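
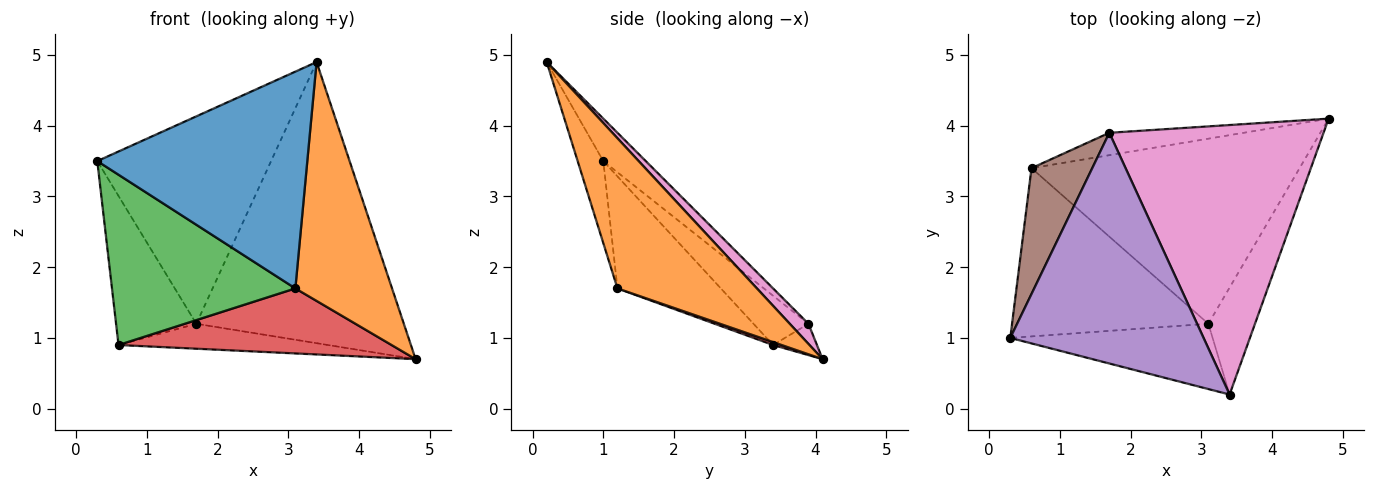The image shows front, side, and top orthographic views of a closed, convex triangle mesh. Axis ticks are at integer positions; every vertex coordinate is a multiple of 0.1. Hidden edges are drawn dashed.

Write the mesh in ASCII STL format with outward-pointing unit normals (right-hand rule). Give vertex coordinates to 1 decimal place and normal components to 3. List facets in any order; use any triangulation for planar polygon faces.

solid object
 facet normal -0.116 -0.951 -0.286
  outer loop
   vertex 3.1 1.2 1.7
   vertex 3.4 0.2 4.9
   vertex 0.3 1.0 3.5
  endloop
 endfacet
 facet normal 0.796 -0.552 -0.247
  outer loop
   vertex 3.1 1.2 1.7
   vertex 4.8 4.1 0.7
   vertex 3.4 0.2 4.9
  endloop
 endfacet
 facet normal -0.372 -0.660 -0.652
  outer loop
   vertex 3.1 1.2 1.7
   vertex 0.3 1.0 3.5
   vertex 0.6 3.4 0.9
  endloop
 endfacet
 facet normal 0.010 -0.331 -0.943
  outer loop
   vertex 3.1 1.2 1.7
   vertex 0.6 3.4 0.9
   vertex 4.8 4.1 0.7
  endloop
 endfacet
 facet normal -0.161 0.660 0.734
  outer loop
   vertex 1.7 3.9 1.2
   vertex 0.3 1.0 3.5
   vertex 3.4 0.2 4.9
  endloop
 endfacet
 facet normal -0.464 0.677 0.572
  outer loop
   vertex 1.7 3.9 1.2
   vertex 0.6 3.4 0.9
   vertex 0.3 1.0 3.5
  endloop
 endfacet
 facet normal 0.065 0.720 0.691
  outer loop
   vertex 1.7 3.9 1.2
   vertex 3.4 0.2 4.9
   vertex 4.8 4.1 0.7
  endloop
 endfacet
 facet normal -0.154 0.735 -0.660
  outer loop
   vertex 1.7 3.9 1.2
   vertex 4.8 4.1 0.7
   vertex 0.6 3.4 0.9
  endloop
 endfacet
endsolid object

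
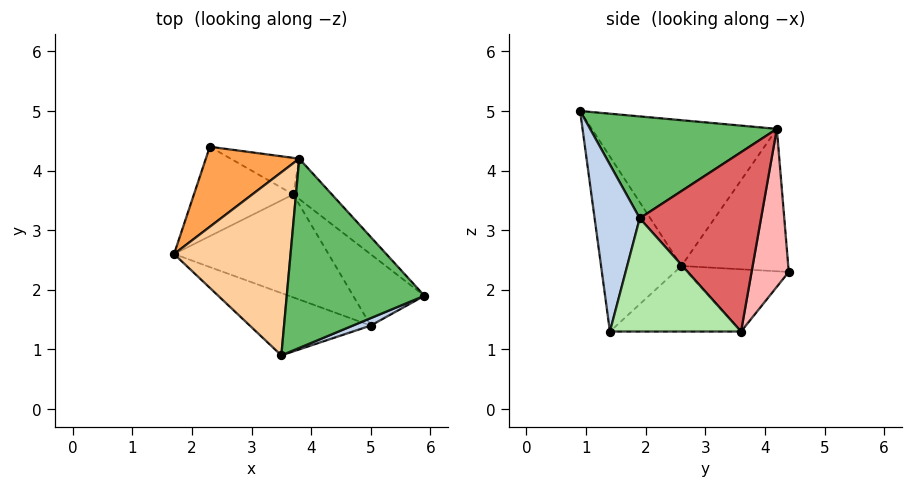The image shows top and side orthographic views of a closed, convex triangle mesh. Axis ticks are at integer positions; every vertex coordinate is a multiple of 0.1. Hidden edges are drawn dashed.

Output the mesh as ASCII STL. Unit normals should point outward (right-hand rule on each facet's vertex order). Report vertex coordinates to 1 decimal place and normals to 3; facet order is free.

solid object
 facet normal -0.410 -0.867 -0.283
  outer loop
   vertex 5.0 1.4 1.3
   vertex 3.5 0.9 5.0
   vertex 1.7 2.6 2.4
  endloop
 endfacet
 facet normal 0.412 -0.910 0.044
  outer loop
   vertex 5.0 1.4 1.3
   vertex 5.9 1.9 3.2
   vertex 3.5 0.9 5.0
  endloop
 endfacet
 facet normal -0.799 0.295 0.524
  outer loop
   vertex 3.8 4.2 4.7
   vertex 2.3 4.4 2.3
   vertex 1.7 2.6 2.4
  endloop
 endfacet
 facet normal -0.775 0.127 0.619
  outer loop
   vertex 3.8 4.2 4.7
   vertex 1.7 2.6 2.4
   vertex 3.5 0.9 5.0
  endloop
 endfacet
 facet normal 0.595 0.019 0.804
  outer loop
   vertex 3.8 4.2 4.7
   vertex 3.5 0.9 5.0
   vertex 5.9 1.9 3.2
  endloop
 endfacet
 facet normal 0.757 0.447 -0.476
  outer loop
   vertex 3.7 3.6 1.3
   vertex 5.9 1.9 3.2
   vertex 5.0 1.4 1.3
  endloop
 endfacet
 facet normal 0.681 0.717 -0.147
  outer loop
   vertex 3.7 3.6 1.3
   vertex 3.8 4.2 4.7
   vertex 5.9 1.9 3.2
  endloop
 endfacet
 facet normal 0.394 0.903 -0.171
  outer loop
   vertex 3.7 3.6 1.3
   vertex 2.3 4.4 2.3
   vertex 3.8 4.2 4.7
  endloop
 endfacet
 facet normal -0.527 0.129 -0.840
  outer loop
   vertex 3.7 3.6 1.3
   vertex 1.7 2.6 2.4
   vertex 2.3 4.4 2.3
  endloop
 endfacet
 facet normal -0.381 -0.225 -0.897
  outer loop
   vertex 3.7 3.6 1.3
   vertex 5.0 1.4 1.3
   vertex 1.7 2.6 2.4
  endloop
 endfacet
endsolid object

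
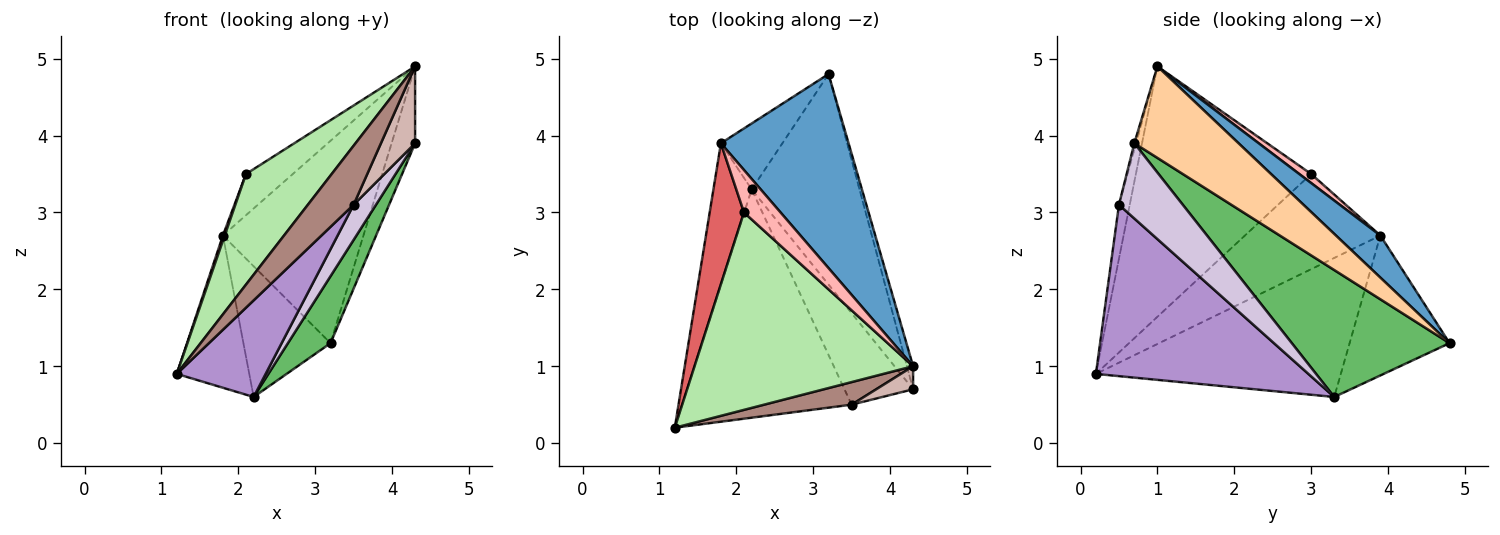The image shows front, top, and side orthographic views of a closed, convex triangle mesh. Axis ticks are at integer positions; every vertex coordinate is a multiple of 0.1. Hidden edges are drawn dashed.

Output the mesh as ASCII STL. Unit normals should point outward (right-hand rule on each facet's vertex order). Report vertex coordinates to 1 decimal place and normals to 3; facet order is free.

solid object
 facet normal 0.222 0.704 0.675
  outer loop
   vertex 1.8 3.9 2.7
   vertex 4.3 1.0 4.9
   vertex 3.2 4.8 1.3
  endloop
 endfacet
 facet normal -0.927 0.274 -0.255
  outer loop
   vertex 1.8 3.9 2.7
   vertex 2.2 3.3 0.6
   vertex 1.2 0.2 0.9
  endloop
 endfacet
 facet normal -0.716 0.624 -0.315
  outer loop
   vertex 1.8 3.9 2.7
   vertex 3.2 4.8 1.3
   vertex 2.2 3.3 0.6
  endloop
 endfacet
 facet normal 0.973 0.219 -0.066
  outer loop
   vertex 4.3 0.7 3.9
   vertex 3.2 4.8 1.3
   vertex 4.3 1.0 4.9
  endloop
 endfacet
 facet normal 0.747 -0.202 -0.634
  outer loop
   vertex 4.3 0.7 3.9
   vertex 2.2 3.3 0.6
   vertex 3.2 4.8 1.3
  endloop
 endfacet
 facet normal -0.707 -0.346 0.617
  outer loop
   vertex 2.1 3.0 3.5
   vertex 1.2 0.2 0.9
   vertex 4.3 1.0 4.9
  endloop
 endfacet
 facet normal -0.941 -0.012 0.339
  outer loop
   vertex 2.1 3.0 3.5
   vertex 1.8 3.9 2.7
   vertex 1.2 0.2 0.9
  endloop
 endfacet
 facet normal 0.174 0.686 0.706
  outer loop
   vertex 2.1 3.0 3.5
   vertex 4.3 1.0 4.9
   vertex 1.8 3.9 2.7
  endloop
 endfacet
 facet normal 0.682 -0.285 -0.674
  outer loop
   vertex 3.5 0.5 3.1
   vertex 1.2 0.2 0.9
   vertex 2.2 3.3 0.6
  endloop
 endfacet
 facet normal 0.715 -0.251 -0.653
  outer loop
   vertex 3.5 0.5 3.1
   vertex 2.2 3.3 0.6
   vertex 4.3 0.7 3.9
  endloop
 endfacet
 facet normal -0.215 -0.912 0.349
  outer loop
   vertex 3.5 0.5 3.1
   vertex 4.3 1.0 4.9
   vertex 1.2 0.2 0.9
  endloop
 endfacet
 facet normal -0.048 -0.957 0.287
  outer loop
   vertex 3.5 0.5 3.1
   vertex 4.3 0.7 3.9
   vertex 4.3 1.0 4.9
  endloop
 endfacet
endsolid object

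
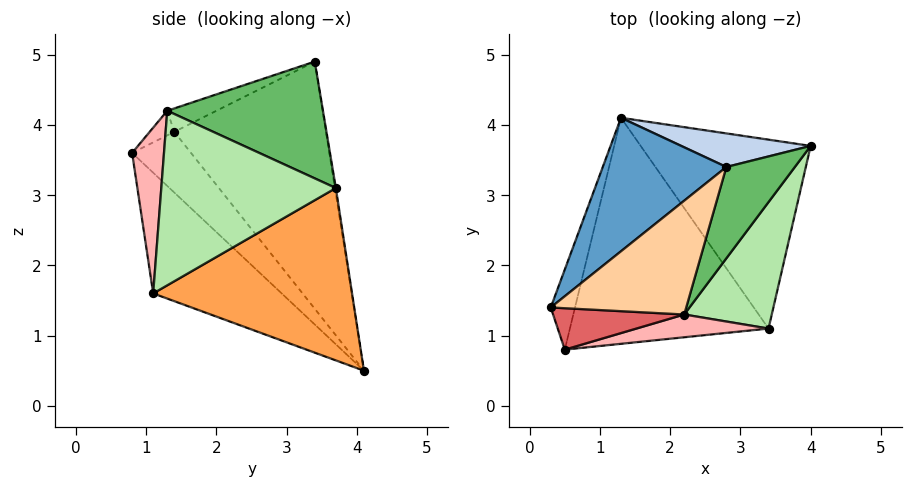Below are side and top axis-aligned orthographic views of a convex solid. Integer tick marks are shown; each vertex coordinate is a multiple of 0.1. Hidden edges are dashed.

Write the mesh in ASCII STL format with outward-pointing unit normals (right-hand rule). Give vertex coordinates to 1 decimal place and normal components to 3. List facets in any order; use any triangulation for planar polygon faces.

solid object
 facet normal -0.667 0.667 0.333
  outer loop
   vertex 2.8 3.4 4.9
   vertex 1.3 4.1 0.5
   vertex 0.3 1.4 3.9
  endloop
 endfacet
 facet normal -0.007 0.987 0.160
  outer loop
   vertex 2.8 3.4 4.9
   vertex 4.0 3.7 3.1
   vertex 1.3 4.1 0.5
  endloop
 endfacet
 facet normal 0.692 0.234 -0.683
  outer loop
   vertex 3.4 1.1 1.6
   vertex 1.3 4.1 0.5
   vertex 4.0 3.7 3.1
  endloop
 endfacet
 facet normal -0.164 -0.269 0.949
  outer loop
   vertex 2.2 1.3 4.2
   vertex 2.8 3.4 4.9
   vertex 0.3 1.4 3.9
  endloop
 endfacet
 facet normal 0.797 -0.383 0.467
  outer loop
   vertex 2.2 1.3 4.2
   vertex 4.0 3.7 3.1
   vertex 2.8 3.4 4.9
  endloop
 endfacet
 facet normal 0.811 -0.422 0.407
  outer loop
   vertex 2.2 1.3 4.2
   vertex 3.4 1.1 1.6
   vertex 4.0 3.7 3.1
  endloop
 endfacet
 facet normal -0.161 -0.484 0.860
  outer loop
   vertex 0.5 0.8 3.6
   vertex 2.2 1.3 4.2
   vertex 0.3 1.4 3.9
  endloop
 endfacet
 facet normal 0.220 -0.960 0.175
  outer loop
   vertex 0.5 0.8 3.6
   vertex 3.4 1.1 1.6
   vertex 2.2 1.3 4.2
  endloop
 endfacet
 facet normal -0.921 -0.123 -0.369
  outer loop
   vertex 0.5 0.8 3.6
   vertex 0.3 1.4 3.9
   vertex 1.3 4.1 0.5
  endloop
 endfacet
 facet normal -0.430 -0.561 -0.708
  outer loop
   vertex 0.5 0.8 3.6
   vertex 1.3 4.1 0.5
   vertex 3.4 1.1 1.6
  endloop
 endfacet
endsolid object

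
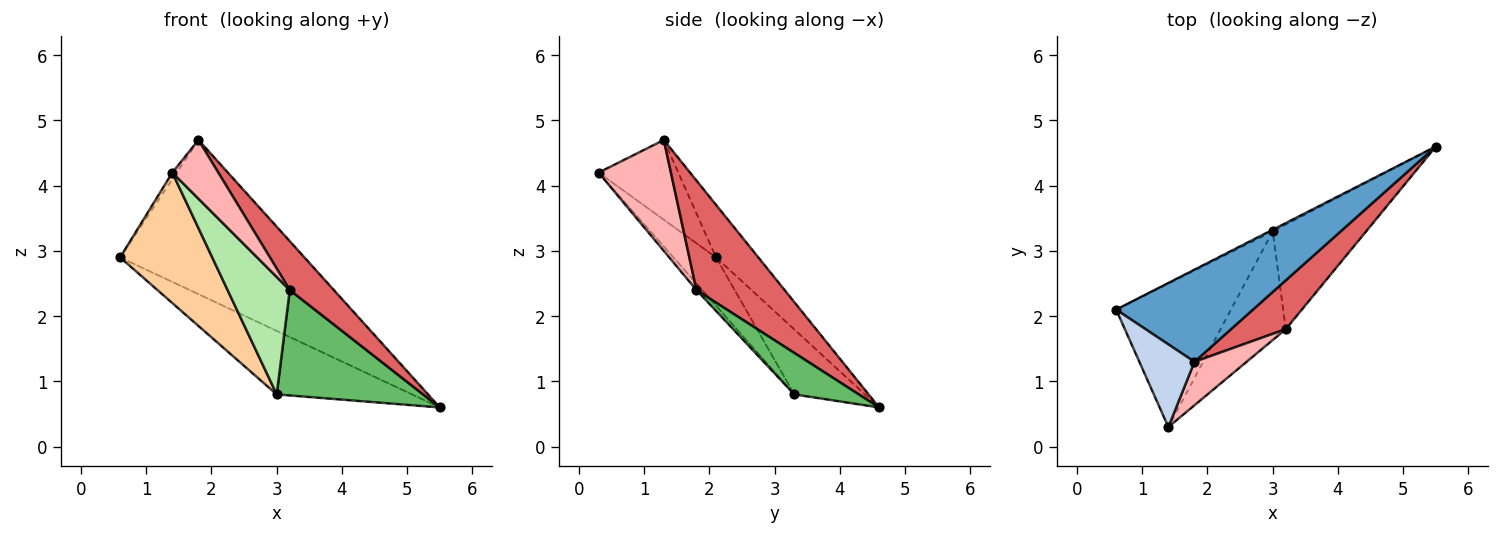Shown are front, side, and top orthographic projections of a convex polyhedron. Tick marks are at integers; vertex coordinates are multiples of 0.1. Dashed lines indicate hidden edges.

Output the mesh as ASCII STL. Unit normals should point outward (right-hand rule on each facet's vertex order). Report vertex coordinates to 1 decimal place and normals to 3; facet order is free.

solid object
 facet normal -0.193 0.842 0.503
  outer loop
   vertex 1.8 1.3 4.7
   vertex 5.5 4.6 0.6
   vertex 0.6 2.1 2.9
  endloop
 endfacet
 facet normal -0.822 0.045 0.568
  outer loop
   vertex 1.8 1.3 4.7
   vertex 0.6 2.1 2.9
   vertex 1.4 0.3 4.2
  endloop
 endfacet
 facet normal -0.463 0.886 -0.022
  outer loop
   vertex 3.0 3.3 0.8
   vertex 0.6 2.1 2.9
   vertex 5.5 4.6 0.6
  endloop
 endfacet
 facet normal -0.297 -0.642 -0.707
  outer loop
   vertex 3.0 3.3 0.8
   vertex 1.4 0.3 4.2
   vertex 0.6 2.1 2.9
  endloop
 endfacet
 facet normal 0.298 -0.677 -0.672
  outer loop
   vertex 3.2 1.8 2.4
   vertex 3.0 3.3 0.8
   vertex 5.5 4.6 0.6
  endloop
 endfacet
 facet normal -0.068 -0.732 -0.678
  outer loop
   vertex 3.2 1.8 2.4
   vertex 1.4 0.3 4.2
   vertex 3.0 3.3 0.8
  endloop
 endfacet
 facet normal 0.816 -0.408 0.408
  outer loop
   vertex 3.2 1.8 2.4
   vertex 5.5 4.6 0.6
   vertex 1.8 1.3 4.7
  endloop
 endfacet
 facet normal 0.784 -0.498 0.369
  outer loop
   vertex 3.2 1.8 2.4
   vertex 1.8 1.3 4.7
   vertex 1.4 0.3 4.2
  endloop
 endfacet
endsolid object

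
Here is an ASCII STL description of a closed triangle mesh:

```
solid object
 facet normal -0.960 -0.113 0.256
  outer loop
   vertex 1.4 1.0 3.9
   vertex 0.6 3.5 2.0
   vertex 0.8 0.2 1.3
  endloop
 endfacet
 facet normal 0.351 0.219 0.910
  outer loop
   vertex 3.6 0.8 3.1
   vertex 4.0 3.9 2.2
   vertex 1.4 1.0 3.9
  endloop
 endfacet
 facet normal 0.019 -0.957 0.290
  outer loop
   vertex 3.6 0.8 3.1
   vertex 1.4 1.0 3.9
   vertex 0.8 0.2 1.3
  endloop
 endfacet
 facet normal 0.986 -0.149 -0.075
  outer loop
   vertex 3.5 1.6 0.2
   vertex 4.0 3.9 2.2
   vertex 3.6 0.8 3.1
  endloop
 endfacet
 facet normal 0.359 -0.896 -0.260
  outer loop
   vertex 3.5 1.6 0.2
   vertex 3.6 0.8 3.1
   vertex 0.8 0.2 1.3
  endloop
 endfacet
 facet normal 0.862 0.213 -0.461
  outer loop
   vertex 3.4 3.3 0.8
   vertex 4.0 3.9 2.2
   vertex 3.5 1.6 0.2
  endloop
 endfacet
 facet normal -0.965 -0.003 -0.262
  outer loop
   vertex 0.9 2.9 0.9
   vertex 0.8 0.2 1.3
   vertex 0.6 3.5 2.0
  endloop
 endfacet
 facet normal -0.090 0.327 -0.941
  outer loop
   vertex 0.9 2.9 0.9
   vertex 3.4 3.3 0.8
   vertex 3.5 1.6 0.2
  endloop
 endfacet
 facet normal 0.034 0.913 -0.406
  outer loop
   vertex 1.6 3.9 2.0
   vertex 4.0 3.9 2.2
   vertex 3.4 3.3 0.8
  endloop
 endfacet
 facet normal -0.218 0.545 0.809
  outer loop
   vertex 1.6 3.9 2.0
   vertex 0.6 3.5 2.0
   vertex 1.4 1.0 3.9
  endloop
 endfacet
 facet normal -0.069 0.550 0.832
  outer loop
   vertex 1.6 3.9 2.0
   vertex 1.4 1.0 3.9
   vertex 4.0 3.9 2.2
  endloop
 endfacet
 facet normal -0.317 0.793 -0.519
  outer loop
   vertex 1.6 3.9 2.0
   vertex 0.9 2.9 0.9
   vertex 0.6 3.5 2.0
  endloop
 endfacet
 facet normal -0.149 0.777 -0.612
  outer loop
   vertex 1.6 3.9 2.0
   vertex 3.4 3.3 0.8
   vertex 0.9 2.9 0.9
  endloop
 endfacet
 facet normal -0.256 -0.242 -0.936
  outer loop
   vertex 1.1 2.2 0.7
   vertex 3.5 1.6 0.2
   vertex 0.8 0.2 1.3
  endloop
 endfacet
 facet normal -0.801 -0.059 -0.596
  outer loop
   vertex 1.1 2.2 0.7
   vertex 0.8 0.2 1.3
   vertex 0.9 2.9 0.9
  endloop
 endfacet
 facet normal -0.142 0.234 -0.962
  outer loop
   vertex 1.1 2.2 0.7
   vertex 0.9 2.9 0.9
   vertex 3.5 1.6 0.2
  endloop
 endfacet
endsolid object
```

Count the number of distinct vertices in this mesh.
10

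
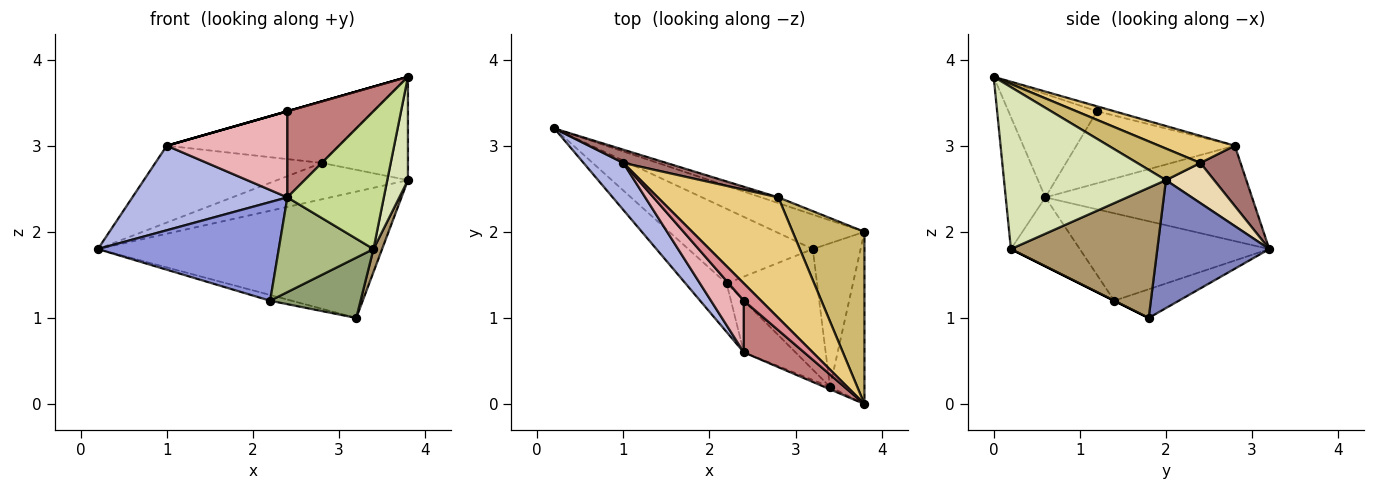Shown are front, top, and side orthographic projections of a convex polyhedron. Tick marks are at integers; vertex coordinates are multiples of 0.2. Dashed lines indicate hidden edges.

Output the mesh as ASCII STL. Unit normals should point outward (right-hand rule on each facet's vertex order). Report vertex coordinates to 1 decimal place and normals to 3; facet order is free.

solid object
 facet normal -0.224 0.075 -0.972
  outer loop
   vertex 2.2 1.4 1.2
   vertex 0.2 3.2 1.8
   vertex 3.2 1.8 1.0
  endloop
 endfacet
 facet normal 0.355 0.902 -0.246
  outer loop
   vertex 3.8 2.0 2.6
   vertex 3.2 1.8 1.0
   vertex 0.2 3.2 1.8
  endloop
 endfacet
 facet normal -0.685 -0.654 -0.322
  outer loop
   vertex 2.4 0.6 2.4
   vertex 0.2 3.2 1.8
   vertex 2.2 1.4 1.2
  endloop
 endfacet
 facet normal -0.759 -0.569 0.316
  outer loop
   vertex 1.0 2.8 3.0
   vertex 0.2 3.2 1.8
   vertex 2.4 0.6 2.4
  endloop
 endfacet
 facet normal 0.000 -0.447 -0.894
  outer loop
   vertex 3.4 0.2 1.8
   vertex 2.2 1.4 1.2
   vertex 3.2 1.8 1.0
  endloop
 endfacet
 facet normal -0.538 -0.740 -0.404
  outer loop
   vertex 3.4 0.2 1.8
   vertex 2.4 0.6 2.4
   vertex 2.2 1.4 1.2
  endloop
 endfacet
 facet normal -0.380 -0.925 -0.017
  outer loop
   vertex 3.4 0.2 1.8
   vertex 3.8 0.0 3.8
   vertex 2.4 0.6 2.4
  endloop
 endfacet
 facet normal 0.971 -0.124 -0.207
  outer loop
   vertex 3.4 0.2 1.8
   vertex 3.8 2.0 2.6
   vertex 3.8 0.0 3.8
  endloop
 endfacet
 facet normal 0.937 -0.055 -0.345
  outer loop
   vertex 3.4 0.2 1.8
   vertex 3.2 1.8 1.0
   vertex 3.8 2.0 2.6
  endloop
 endfacet
 facet normal 0.353 0.481 0.802
  outer loop
   vertex 2.8 2.4 2.8
   vertex 3.8 0.0 3.8
   vertex 3.8 2.0 2.6
  endloop
 endfacet
 facet normal 0.196 0.446 0.873
  outer loop
   vertex 2.8 2.4 2.8
   vertex 1.0 2.8 3.0
   vertex 3.8 0.0 3.8
  endloop
 endfacet
 facet normal 0.342 0.928 -0.147
  outer loop
   vertex 2.8 2.4 2.8
   vertex 3.8 2.0 2.6
   vertex 0.2 3.2 1.8
  endloop
 endfacet
 facet normal 0.231 0.959 0.165
  outer loop
   vertex 2.8 2.4 2.8
   vertex 0.2 3.2 1.8
   vertex 1.0 2.8 3.0
  endloop
 endfacet
 facet normal -0.661 -0.643 0.386
  outer loop
   vertex 2.4 1.2 3.4
   vertex 2.4 0.6 2.4
   vertex 3.8 0.0 3.8
  endloop
 endfacet
 facet normal -0.275 0.000 0.962
  outer loop
   vertex 2.4 1.2 3.4
   vertex 3.8 0.0 3.8
   vertex 1.0 2.8 3.0
  endloop
 endfacet
 facet normal -0.748 -0.569 0.341
  outer loop
   vertex 2.4 1.2 3.4
   vertex 1.0 2.8 3.0
   vertex 2.4 0.6 2.4
  endloop
 endfacet
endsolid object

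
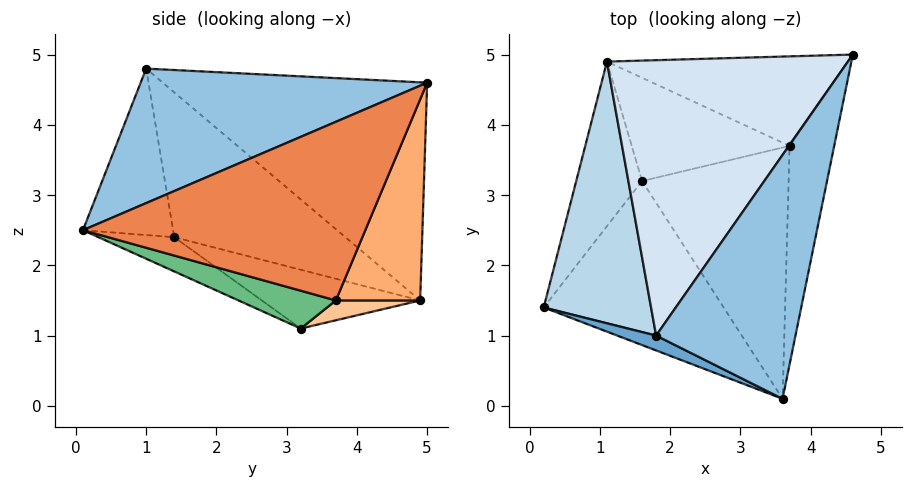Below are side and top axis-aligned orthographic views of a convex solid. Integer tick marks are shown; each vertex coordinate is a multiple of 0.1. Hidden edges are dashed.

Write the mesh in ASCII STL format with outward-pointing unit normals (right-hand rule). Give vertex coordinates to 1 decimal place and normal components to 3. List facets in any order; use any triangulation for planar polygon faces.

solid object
 facet normal -0.358 -0.930 0.084
  outer loop
   vertex 1.8 1.0 4.8
   vertex 0.2 1.4 2.4
   vertex 3.6 0.1 2.5
  endloop
 endfacet
 facet normal 0.633 -0.410 0.656
  outer loop
   vertex 1.8 1.0 4.8
   vertex 3.6 0.1 2.5
   vertex 4.6 5.0 4.6
  endloop
 endfacet
 facet normal -0.756 0.338 0.560
  outer loop
   vertex 1.1 4.9 1.5
   vertex 0.2 1.4 2.4
   vertex 1.8 1.0 4.8
  endloop
 endfacet
 facet normal -0.599 0.452 0.661
  outer loop
   vertex 1.1 4.9 1.5
   vertex 1.8 1.0 4.8
   vertex 4.6 5.0 4.6
  endloop
 endfacet
 facet normal 0.966 -0.094 -0.241
  outer loop
   vertex 3.7 3.7 1.5
   vertex 4.6 5.0 4.6
   vertex 3.6 0.1 2.5
  endloop
 endfacet
 facet normal 0.374 0.811 -0.449
  outer loop
   vertex 3.7 3.7 1.5
   vertex 1.1 4.9 1.5
   vertex 4.6 5.0 4.6
  endloop
 endfacet
 facet normal 0.120 0.261 -0.958
  outer loop
   vertex 1.6 3.2 1.1
   vertex 1.1 4.9 1.5
   vertex 3.7 3.7 1.5
  endloop
 endfacet
 facet normal -0.666 -0.020 -0.746
  outer loop
   vertex 1.6 3.2 1.1
   vertex 0.2 1.4 2.4
   vertex 1.1 4.9 1.5
  endloop
 endfacet
 facet normal 0.241 -0.266 -0.933
  outer loop
   vertex 1.6 3.2 1.1
   vertex 3.7 3.7 1.5
   vertex 3.6 0.1 2.5
  endloop
 endfacet
 facet normal -0.163 -0.491 -0.856
  outer loop
   vertex 1.6 3.2 1.1
   vertex 3.6 0.1 2.5
   vertex 0.2 1.4 2.4
  endloop
 endfacet
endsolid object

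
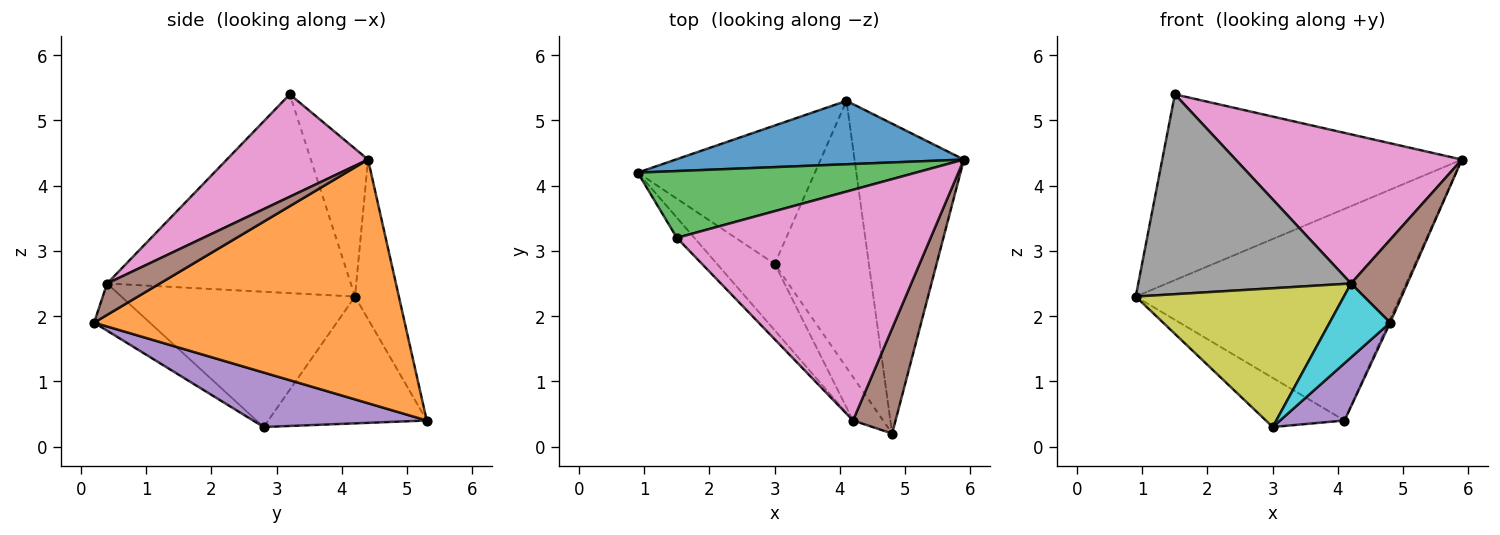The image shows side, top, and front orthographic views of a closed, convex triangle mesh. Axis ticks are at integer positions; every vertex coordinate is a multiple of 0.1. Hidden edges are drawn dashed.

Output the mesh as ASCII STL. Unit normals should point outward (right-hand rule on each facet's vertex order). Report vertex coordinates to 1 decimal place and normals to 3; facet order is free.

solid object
 facet normal -0.157 0.946 0.283
  outer loop
   vertex 4.1 5.3 0.4
   vertex 0.9 4.2 2.3
   vertex 5.9 4.4 4.4
  endloop
 endfacet
 facet normal 0.912 0.005 -0.409
  outer loop
   vertex 4.1 5.3 0.4
   vertex 5.9 4.4 4.4
   vertex 4.8 0.2 1.9
  endloop
 endfacet
 facet normal -0.177 0.926 0.333
  outer loop
   vertex 1.5 3.2 5.4
   vertex 5.9 4.4 4.4
   vertex 0.9 4.2 2.3
  endloop
 endfacet
 facet normal -0.559 0.277 -0.781
  outer loop
   vertex 3.0 2.8 0.3
   vertex 0.9 4.2 2.3
   vertex 4.1 5.3 0.4
  endloop
 endfacet
 facet normal 0.493 -0.183 -0.851
  outer loop
   vertex 3.0 2.8 0.3
   vertex 4.1 5.3 0.4
   vertex 4.8 0.2 1.9
  endloop
 endfacet
 facet normal 0.501 -0.536 0.680
  outer loop
   vertex 4.2 0.4 2.5
   vertex 4.8 0.2 1.9
   vertex 5.9 4.4 4.4
  endloop
 endfacet
 facet normal 0.321 -0.514 0.795
  outer loop
   vertex 4.2 0.4 2.5
   vertex 5.9 4.4 4.4
   vertex 1.5 3.2 5.4
  endloop
 endfacet
 facet normal -0.752 -0.656 -0.066
  outer loop
   vertex 4.2 0.4 2.5
   vertex 1.5 3.2 5.4
   vertex 0.9 4.2 2.3
  endloop
 endfacet
 facet normal -0.711 -0.634 -0.303
  outer loop
   vertex 4.2 0.4 2.5
   vertex 0.9 4.2 2.3
   vertex 3.0 2.8 0.3
  endloop
 endfacet
 facet normal -0.622 -0.675 -0.397
  outer loop
   vertex 4.2 0.4 2.5
   vertex 3.0 2.8 0.3
   vertex 4.8 0.2 1.9
  endloop
 endfacet
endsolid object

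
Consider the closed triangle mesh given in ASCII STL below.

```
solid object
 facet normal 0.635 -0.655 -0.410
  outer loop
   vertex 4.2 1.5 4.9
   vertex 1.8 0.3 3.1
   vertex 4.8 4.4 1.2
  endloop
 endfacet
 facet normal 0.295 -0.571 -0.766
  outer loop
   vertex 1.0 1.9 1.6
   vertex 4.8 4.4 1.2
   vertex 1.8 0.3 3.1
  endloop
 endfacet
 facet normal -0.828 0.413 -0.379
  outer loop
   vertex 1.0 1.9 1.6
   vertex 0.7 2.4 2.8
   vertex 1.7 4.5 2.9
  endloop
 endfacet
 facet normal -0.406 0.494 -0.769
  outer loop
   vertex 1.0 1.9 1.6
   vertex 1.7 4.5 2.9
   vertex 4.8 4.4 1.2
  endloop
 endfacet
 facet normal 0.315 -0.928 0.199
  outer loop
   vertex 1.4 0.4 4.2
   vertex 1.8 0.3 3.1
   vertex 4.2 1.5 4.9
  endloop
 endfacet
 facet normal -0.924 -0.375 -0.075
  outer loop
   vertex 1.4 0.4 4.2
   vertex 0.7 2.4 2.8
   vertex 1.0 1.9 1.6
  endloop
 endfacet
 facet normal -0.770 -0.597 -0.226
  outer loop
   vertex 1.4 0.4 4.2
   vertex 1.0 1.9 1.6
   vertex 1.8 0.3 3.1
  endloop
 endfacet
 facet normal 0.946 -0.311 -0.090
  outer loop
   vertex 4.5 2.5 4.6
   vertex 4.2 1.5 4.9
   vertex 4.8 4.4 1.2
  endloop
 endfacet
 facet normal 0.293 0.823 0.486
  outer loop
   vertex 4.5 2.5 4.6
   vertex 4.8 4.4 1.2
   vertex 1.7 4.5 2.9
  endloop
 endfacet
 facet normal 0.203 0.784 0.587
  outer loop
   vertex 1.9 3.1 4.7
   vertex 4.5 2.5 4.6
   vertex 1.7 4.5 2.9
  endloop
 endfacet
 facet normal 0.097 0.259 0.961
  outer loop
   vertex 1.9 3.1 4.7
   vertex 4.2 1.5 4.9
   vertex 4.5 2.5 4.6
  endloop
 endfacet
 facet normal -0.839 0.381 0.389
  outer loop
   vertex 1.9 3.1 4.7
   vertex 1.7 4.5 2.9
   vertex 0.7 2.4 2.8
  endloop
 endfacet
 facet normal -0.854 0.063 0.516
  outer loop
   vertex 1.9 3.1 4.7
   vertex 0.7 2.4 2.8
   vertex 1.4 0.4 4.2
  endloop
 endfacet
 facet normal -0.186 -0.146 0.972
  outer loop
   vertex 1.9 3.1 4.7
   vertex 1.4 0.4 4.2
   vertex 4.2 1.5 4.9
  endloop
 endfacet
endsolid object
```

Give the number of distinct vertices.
9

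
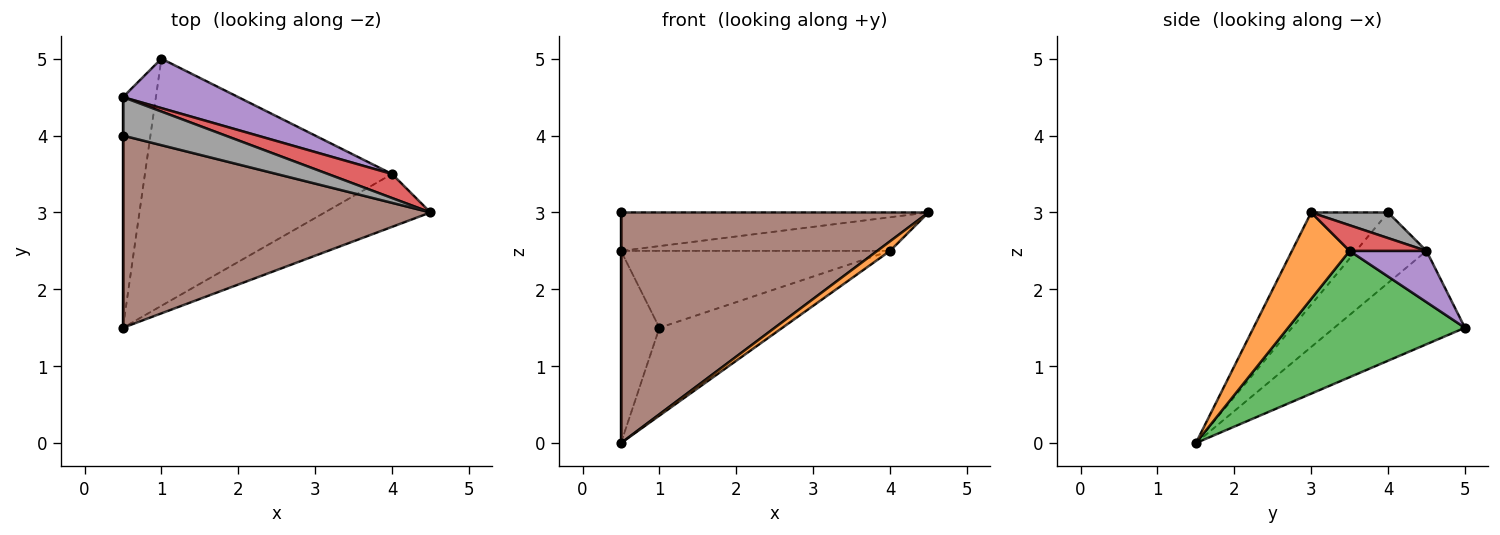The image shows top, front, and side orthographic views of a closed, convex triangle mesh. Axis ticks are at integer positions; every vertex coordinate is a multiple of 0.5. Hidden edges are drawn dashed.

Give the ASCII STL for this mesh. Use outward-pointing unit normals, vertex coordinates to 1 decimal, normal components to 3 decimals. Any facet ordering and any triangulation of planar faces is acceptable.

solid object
 facet normal -0.909 0.267 -0.321
  outer loop
   vertex 0.5 4.5 2.5
   vertex 1.0 5.0 1.5
   vertex 0.5 1.5 0.0
  endloop
 endfacet
 facet normal 0.627 -0.139 -0.766
  outer loop
   vertex 4.0 3.5 2.5
   vertex 4.5 3.0 3.0
   vertex 0.5 1.5 0.0
  endloop
 endfacet
 facet normal 0.434 0.302 -0.849
  outer loop
   vertex 4.0 3.5 2.5
   vertex 0.5 1.5 0.0
   vertex 1.0 5.0 1.5
  endloop
 endfacet
 facet normal 0.226 0.793 0.566
  outer loop
   vertex 4.0 3.5 2.5
   vertex 0.5 4.5 2.5
   vertex 4.5 3.0 3.0
  endloop
 endfacet
 facet normal 0.234 0.818 0.526
  outer loop
   vertex 4.0 3.5 2.5
   vertex 1.0 5.0 1.5
   vertex 0.5 4.5 2.5
  endloop
 endfacet
 facet normal -0.189 -0.754 0.629
  outer loop
   vertex 0.5 4.0 3.0
   vertex 0.5 1.5 0.0
   vertex 4.5 3.0 3.0
  endloop
 endfacet
 facet normal -1.000 0.000 0.000
  outer loop
   vertex 0.5 4.0 3.0
   vertex 0.5 4.5 2.5
   vertex 0.5 1.5 0.0
  endloop
 endfacet
 facet normal 0.174 0.696 0.696
  outer loop
   vertex 0.5 4.0 3.0
   vertex 4.5 3.0 3.0
   vertex 0.5 4.5 2.5
  endloop
 endfacet
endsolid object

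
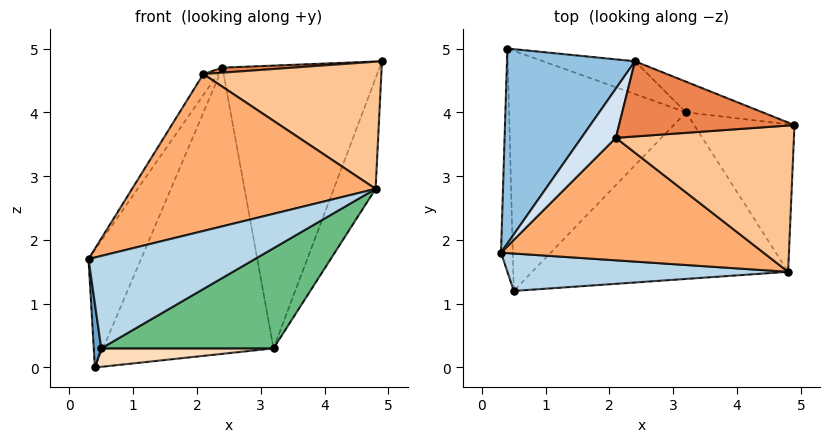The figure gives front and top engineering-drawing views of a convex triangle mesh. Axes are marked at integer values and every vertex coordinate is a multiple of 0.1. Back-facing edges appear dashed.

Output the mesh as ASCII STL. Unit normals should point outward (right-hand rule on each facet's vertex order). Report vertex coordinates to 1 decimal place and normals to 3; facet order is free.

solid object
 facet normal -0.991 -0.036 -0.126
  outer loop
   vertex 0.5 1.2 0.3
   vertex 0.3 1.8 1.7
   vertex 0.4 5.0 0.0
  endloop
 endfacet
 facet normal -0.891 0.235 0.389
  outer loop
   vertex 2.4 4.8 4.7
   vertex 0.4 5.0 0.0
   vertex 0.3 1.8 1.7
  endloop
 endfacet
 facet normal -0.152 -0.916 0.371
  outer loop
   vertex 4.8 1.5 2.8
   vertex 0.3 1.8 1.7
   vertex 0.5 1.2 0.3
  endloop
 endfacet
 facet normal -0.882 0.184 0.433
  outer loop
   vertex 2.1 3.6 4.6
   vertex 2.4 4.8 4.7
   vertex 0.3 1.8 1.7
  endloop
 endfacet
 facet normal -0.066 -0.066 0.996
  outer loop
   vertex 2.1 3.6 4.6
   vertex 4.9 3.8 4.8
   vertex 2.4 4.8 4.7
  endloop
 endfacet
 facet normal -0.199 -0.773 0.603
  outer loop
   vertex 2.1 3.6 4.6
   vertex 0.3 1.8 1.7
   vertex 4.8 1.5 2.8
  endloop
 endfacet
 facet normal -0.007 -0.656 0.755
  outer loop
   vertex 2.1 3.6 4.6
   vertex 4.8 1.5 2.8
   vertex 4.9 3.8 4.8
  endloop
 endfacet
 facet normal 0.079 -0.076 -0.994
  outer loop
   vertex 3.2 4.0 0.3
   vertex 0.5 1.2 0.3
   vertex 0.4 5.0 0.0
  endloop
 endfacet
 facet normal 0.471 -0.454 -0.756
  outer loop
   vertex 3.2 4.0 0.3
   vertex 4.8 1.5 2.8
   vertex 0.5 1.2 0.3
  endloop
 endfacet
 facet normal 0.909 0.250 -0.332
  outer loop
   vertex 3.2 4.0 0.3
   vertex 4.9 3.8 4.8
   vertex 4.8 1.5 2.8
  endloop
 endfacet
 facet normal 0.373 0.922 -0.100
  outer loop
   vertex 3.2 4.0 0.3
   vertex 2.4 4.8 4.7
   vertex 4.9 3.8 4.8
  endloop
 endfacet
 facet normal 0.345 0.933 -0.107
  outer loop
   vertex 3.2 4.0 0.3
   vertex 0.4 5.0 0.0
   vertex 2.4 4.8 4.7
  endloop
 endfacet
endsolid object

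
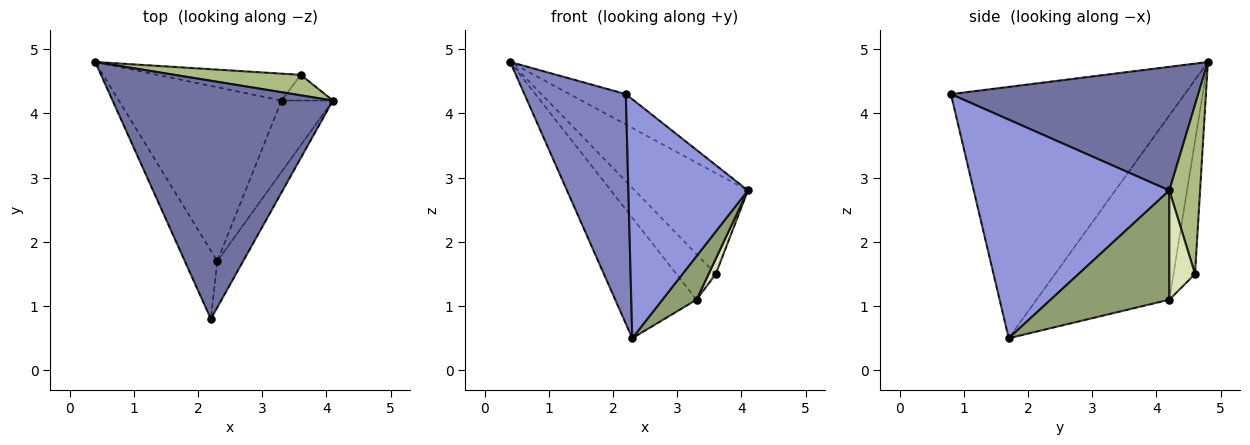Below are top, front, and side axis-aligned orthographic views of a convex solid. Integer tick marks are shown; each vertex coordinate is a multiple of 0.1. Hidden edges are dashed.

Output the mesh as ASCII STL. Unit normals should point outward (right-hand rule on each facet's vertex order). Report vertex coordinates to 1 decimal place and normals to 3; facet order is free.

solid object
 facet normal 0.486 0.111 0.867
  outer loop
   vertex 2.2 0.8 4.3
   vertex 4.1 4.2 2.8
   vertex 0.4 4.8 4.8
  endloop
 endfacet
 facet normal -0.911 -0.395 -0.118
  outer loop
   vertex 2.3 1.7 0.5
   vertex 2.2 0.8 4.3
   vertex 0.4 4.8 4.8
  endloop
 endfacet
 facet normal 0.849 -0.519 -0.101
  outer loop
   vertex 2.3 1.7 0.5
   vertex 4.1 4.2 2.8
   vertex 2.2 0.8 4.3
  endloop
 endfacet
 facet normal -0.681 0.417 -0.602
  outer loop
   vertex 3.3 4.2 1.1
   vertex 2.3 1.7 0.5
   vertex 0.4 4.8 4.8
  endloop
 endfacet
 facet normal 0.876 -0.251 -0.412
  outer loop
   vertex 3.3 4.2 1.1
   vertex 4.1 4.2 2.8
   vertex 2.3 1.7 0.5
  endloop
 endfacet
 facet normal 0.258 0.947 0.192
  outer loop
   vertex 3.6 4.6 1.5
   vertex 0.4 4.8 4.8
   vertex 4.1 4.2 2.8
  endloop
 endfacet
 facet normal -0.426 0.779 -0.460
  outer loop
   vertex 3.6 4.6 1.5
   vertex 3.3 4.2 1.1
   vertex 0.4 4.8 4.8
  endloop
 endfacet
 facet normal 0.877 -0.245 -0.413
  outer loop
   vertex 3.6 4.6 1.5
   vertex 4.1 4.2 2.8
   vertex 3.3 4.2 1.1
  endloop
 endfacet
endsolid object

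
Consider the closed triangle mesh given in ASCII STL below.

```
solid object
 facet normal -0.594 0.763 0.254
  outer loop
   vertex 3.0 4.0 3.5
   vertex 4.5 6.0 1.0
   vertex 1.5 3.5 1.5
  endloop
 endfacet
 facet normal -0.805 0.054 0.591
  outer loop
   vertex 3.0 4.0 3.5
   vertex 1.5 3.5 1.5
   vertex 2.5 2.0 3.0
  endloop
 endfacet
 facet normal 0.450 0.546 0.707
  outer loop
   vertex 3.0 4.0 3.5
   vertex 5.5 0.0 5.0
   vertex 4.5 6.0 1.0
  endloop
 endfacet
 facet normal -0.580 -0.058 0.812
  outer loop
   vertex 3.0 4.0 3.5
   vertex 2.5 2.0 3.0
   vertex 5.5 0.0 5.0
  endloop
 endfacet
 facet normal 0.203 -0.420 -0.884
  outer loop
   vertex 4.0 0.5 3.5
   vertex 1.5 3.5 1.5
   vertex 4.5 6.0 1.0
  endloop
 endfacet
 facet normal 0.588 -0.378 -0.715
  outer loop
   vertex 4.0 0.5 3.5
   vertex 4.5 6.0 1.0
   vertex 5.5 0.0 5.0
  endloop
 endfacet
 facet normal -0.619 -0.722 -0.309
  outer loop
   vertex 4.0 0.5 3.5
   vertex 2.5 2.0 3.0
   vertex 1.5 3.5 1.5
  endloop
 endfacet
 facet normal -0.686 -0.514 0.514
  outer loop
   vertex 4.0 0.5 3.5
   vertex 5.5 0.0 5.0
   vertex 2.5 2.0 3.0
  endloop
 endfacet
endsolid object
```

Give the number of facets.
8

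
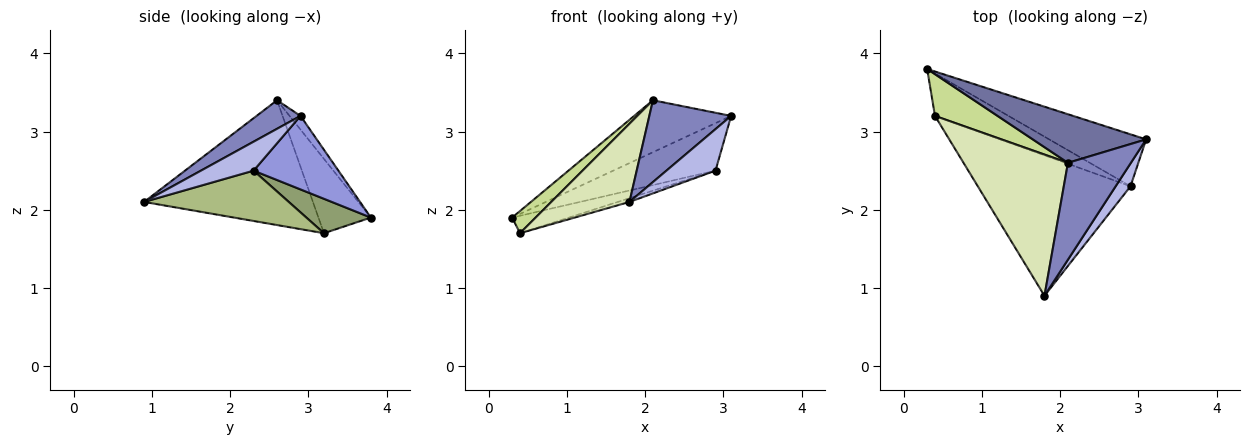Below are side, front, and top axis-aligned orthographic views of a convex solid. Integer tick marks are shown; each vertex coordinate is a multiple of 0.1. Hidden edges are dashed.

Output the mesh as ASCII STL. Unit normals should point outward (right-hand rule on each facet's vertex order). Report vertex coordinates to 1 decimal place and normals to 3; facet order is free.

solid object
 facet normal -0.082 0.728 0.681
  outer loop
   vertex 2.1 2.6 3.4
   vertex 3.1 2.9 3.2
   vertex 0.3 3.8 1.9
  endloop
 endfacet
 facet normal 0.327 -0.610 0.722
  outer loop
   vertex 2.1 2.6 3.4
   vertex 1.8 0.9 2.1
   vertex 3.1 2.9 3.2
  endloop
 endfacet
 facet normal 0.488 0.589 -0.644
  outer loop
   vertex 2.9 2.3 2.5
   vertex 0.3 3.8 1.9
   vertex 3.1 2.9 3.2
  endloop
 endfacet
 facet normal 0.685 -0.638 0.352
  outer loop
   vertex 2.9 2.3 2.5
   vertex 3.1 2.9 3.2
   vertex 1.8 0.9 2.1
  endloop
 endfacet
 facet normal 0.397 0.349 -0.849
  outer loop
   vertex 0.4 3.2 1.7
   vertex 0.3 3.8 1.9
   vertex 2.9 2.3 2.5
  endloop
 endfacet
 facet normal 0.313 0.025 -0.949
  outer loop
   vertex 0.4 3.2 1.7
   vertex 2.9 2.3 2.5
   vertex 1.8 0.9 2.1
  endloop
 endfacet
 facet normal -0.724 -0.324 0.609
  outer loop
   vertex 0.4 3.2 1.7
   vertex 2.1 2.6 3.4
   vertex 0.3 3.8 1.9
  endloop
 endfacet
 facet normal -0.723 -0.335 0.605
  outer loop
   vertex 0.4 3.2 1.7
   vertex 1.8 0.9 2.1
   vertex 2.1 2.6 3.4
  endloop
 endfacet
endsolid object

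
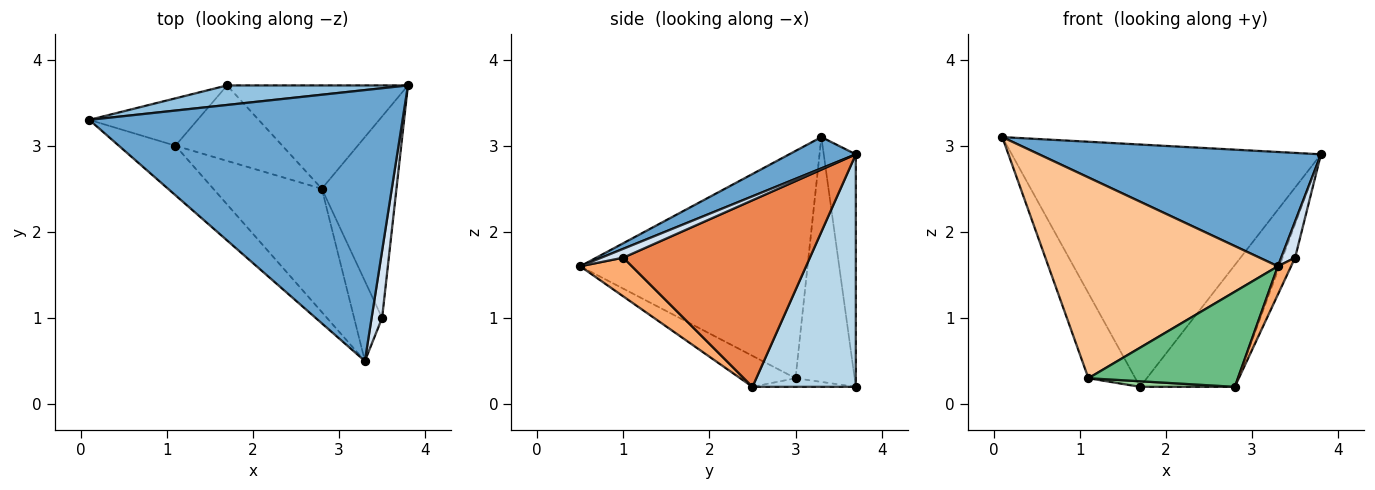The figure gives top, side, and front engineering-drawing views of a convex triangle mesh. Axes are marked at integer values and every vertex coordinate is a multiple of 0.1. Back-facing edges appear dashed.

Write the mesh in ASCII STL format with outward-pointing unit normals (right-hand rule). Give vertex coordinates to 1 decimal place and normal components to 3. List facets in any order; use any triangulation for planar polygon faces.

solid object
 facet normal 0.091 -0.387 0.918
  outer loop
   vertex 3.3 0.5 1.6
   vertex 3.8 3.7 2.9
   vertex 0.1 3.3 3.1
  endloop
 endfacet
 facet normal -0.103 0.991 0.080
  outer loop
   vertex 1.7 3.7 0.2
   vertex 0.1 3.3 3.1
   vertex 3.8 3.7 2.9
  endloop
 endfacet
 facet normal 0.640 0.586 -0.497
  outer loop
   vertex 1.7 3.7 0.2
   vertex 3.8 3.7 2.9
   vertex 2.8 2.5 0.2
  endloop
 endfacet
 facet normal 0.597 -0.380 0.706
  outer loop
   vertex 3.5 1.0 1.7
   vertex 3.8 3.7 2.9
   vertex 3.3 0.5 1.6
  endloop
 endfacet
 facet normal 0.927 0.062 -0.371
  outer loop
   vertex 3.5 1.0 1.7
   vertex 2.8 2.5 0.2
   vertex 3.8 3.7 2.9
  endloop
 endfacet
 facet normal 0.794 -0.203 -0.573
  outer loop
   vertex 3.5 1.0 1.7
   vertex 3.3 0.5 1.6
   vertex 2.8 2.5 0.2
  endloop
 endfacet
 facet normal -0.693 -0.700 -0.173
  outer loop
   vertex 1.1 3.0 0.3
   vertex 3.3 0.5 1.6
   vertex 0.1 3.3 3.1
  endloop
 endfacet
 facet normal -0.740 0.588 -0.327
  outer loop
   vertex 1.1 3.0 0.3
   vertex 0.1 3.3 3.1
   vertex 1.7 3.7 0.2
  endloop
 endfacet
 facet normal -0.221 -0.596 -0.772
  outer loop
   vertex 1.1 3.0 0.3
   vertex 2.8 2.5 0.2
   vertex 3.3 0.5 1.6
  endloop
 endfacet
 facet normal -0.080 -0.073 -0.994
  outer loop
   vertex 1.1 3.0 0.3
   vertex 1.7 3.7 0.2
   vertex 2.8 2.5 0.2
  endloop
 endfacet
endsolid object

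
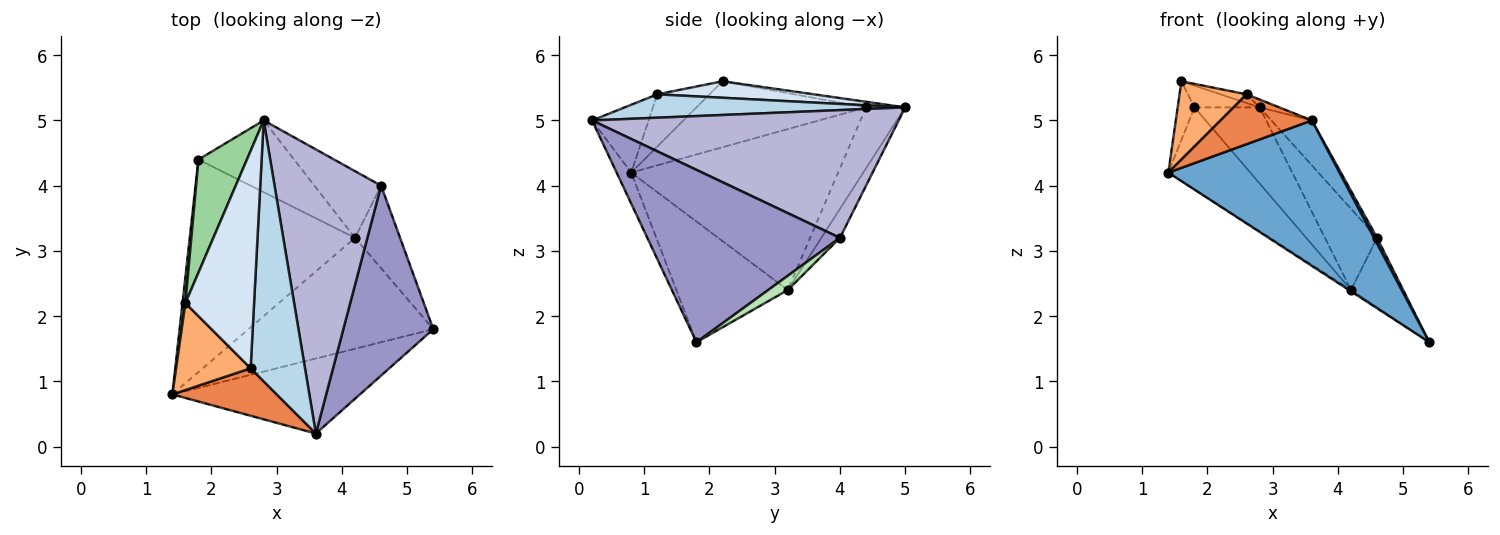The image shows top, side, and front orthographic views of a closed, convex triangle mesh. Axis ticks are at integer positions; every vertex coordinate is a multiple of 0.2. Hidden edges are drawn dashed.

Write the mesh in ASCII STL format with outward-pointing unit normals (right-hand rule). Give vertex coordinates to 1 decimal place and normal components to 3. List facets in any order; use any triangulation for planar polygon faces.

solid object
 facet normal -0.076 -0.886 -0.457
  outer loop
   vertex 3.6 0.2 5.0
   vertex 1.4 0.8 4.2
   vertex 5.4 1.8 1.6
  endloop
 endfacet
 facet normal -0.547 0.010 -0.837
  outer loop
   vertex 4.2 3.2 2.4
   vertex 5.4 1.8 1.6
   vertex 1.4 0.8 4.2
  endloop
 endfacet
 facet normal 0.395 0.028 0.918
  outer loop
   vertex 2.6 1.2 5.4
   vertex 3.6 0.2 5.0
   vertex 2.8 5.0 5.2
  endloop
 endfacet
 facet normal 0.233 0.039 0.972
  outer loop
   vertex 2.6 1.2 5.4
   vertex 2.8 5.0 5.2
   vertex 1.6 2.2 5.6
  endloop
 endfacet
 facet normal -0.409 -0.661 0.629
  outer loop
   vertex 2.6 1.2 5.4
   vertex 1.4 0.8 4.2
   vertex 3.6 0.2 5.0
  endloop
 endfacet
 facet normal -0.462 -0.593 0.659
  outer loop
   vertex 2.6 1.2 5.4
   vertex 1.6 2.2 5.6
   vertex 1.4 0.8 4.2
  endloop
 endfacet
 facet normal -0.672 0.267 -0.691
  outer loop
   vertex 1.8 4.4 5.2
   vertex 4.2 3.2 2.4
   vertex 1.4 0.8 4.2
  endloop
 endfacet
 facet normal -0.400 0.667 -0.629
  outer loop
   vertex 1.8 4.4 5.2
   vertex 2.8 5.0 5.2
   vertex 4.2 3.2 2.4
  endloop
 endfacet
 facet normal -0.994 0.098 0.044
  outer loop
   vertex 1.8 4.4 5.2
   vertex 1.4 0.8 4.2
   vertex 1.6 2.2 5.6
  endloop
 endfacet
 facet normal -0.113 0.188 0.976
  outer loop
   vertex 1.8 4.4 5.2
   vertex 1.6 2.2 5.6
   vertex 2.8 5.0 5.2
  endloop
 endfacet
 facet normal 0.235 0.626 -0.744
  outer loop
   vertex 4.6 4.0 3.2
   vertex 5.4 1.8 1.6
   vertex 4.2 3.2 2.4
  endloop
 endfacet
 facet normal -0.266 0.745 -0.612
  outer loop
   vertex 4.6 4.0 3.2
   vertex 4.2 3.2 2.4
   vertex 2.8 5.0 5.2
  endloop
 endfacet
 facet normal 0.886 -0.014 0.463
  outer loop
   vertex 4.6 4.0 3.2
   vertex 3.6 0.2 5.0
   vertex 5.4 1.8 1.6
  endloop
 endfacet
 facet normal 0.764 0.101 0.637
  outer loop
   vertex 4.6 4.0 3.2
   vertex 2.8 5.0 5.2
   vertex 3.6 0.2 5.0
  endloop
 endfacet
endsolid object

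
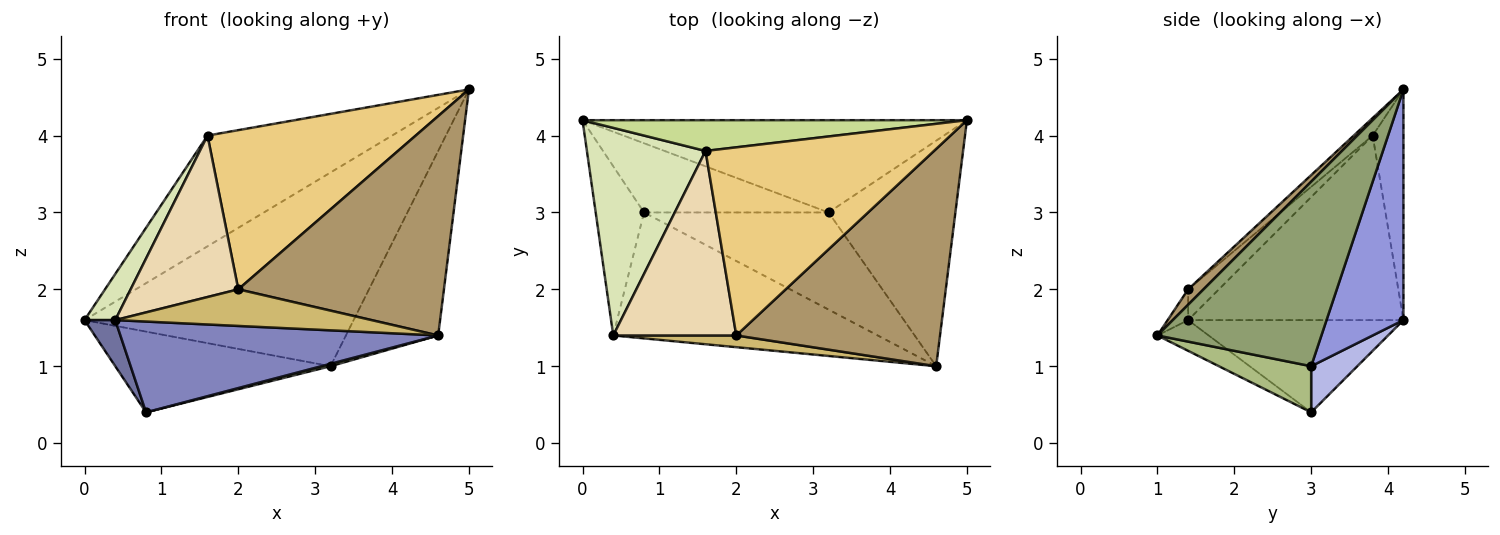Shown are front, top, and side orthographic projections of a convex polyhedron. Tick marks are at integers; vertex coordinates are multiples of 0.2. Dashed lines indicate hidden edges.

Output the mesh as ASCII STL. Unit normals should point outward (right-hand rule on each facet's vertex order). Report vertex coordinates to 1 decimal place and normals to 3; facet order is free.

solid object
 facet normal -0.879 -0.126 -0.460
  outer loop
   vertex 0.4 1.4 1.6
   vertex 0.0 4.2 1.6
   vertex 0.8 3.0 0.4
  endloop
 endfacet
 facet normal -0.094 -0.582 -0.808
  outer loop
   vertex 0.4 1.4 1.6
   vertex 0.8 3.0 0.4
   vertex 4.6 1.0 1.4
  endloop
 endfacet
 facet normal 0.250 0.874 -0.416
  outer loop
   vertex 3.2 3.0 1.0
   vertex 0.0 4.2 1.6
   vertex 5.0 4.2 4.6
  endloop
 endfacet
 facet normal 0.161 0.749 -0.642
  outer loop
   vertex 3.2 3.0 1.0
   vertex 0.8 3.0 0.4
   vertex 0.0 4.2 1.6
  endloop
 endfacet
 facet normal 0.748 0.421 -0.514
  outer loop
   vertex 3.2 3.0 1.0
   vertex 5.0 4.2 4.6
   vertex 4.6 1.0 1.4
  endloop
 endfacet
 facet normal 0.242 -0.024 -0.970
  outer loop
   vertex 3.2 3.0 1.0
   vertex 4.6 1.0 1.4
   vertex 0.8 3.0 0.4
  endloop
 endfacet
 facet normal -0.159 0.951 0.264
  outer loop
   vertex 1.6 3.8 4.0
   vertex 5.0 4.2 4.6
   vertex 0.0 4.2 1.6
  endloop
 endfacet
 facet normal -0.835 -0.119 0.537
  outer loop
   vertex 1.6 3.8 4.0
   vertex 0.0 4.2 1.6
   vertex 0.4 1.4 1.6
  endloop
 endfacet
 facet normal 0.053 -0.709 0.703
  outer loop
   vertex 2.0 1.4 2.0
   vertex 4.6 1.0 1.4
   vertex 5.0 4.2 4.6
  endloop
 endfacet
 facet normal -0.076 -0.950 0.304
  outer loop
   vertex 2.0 1.4 2.0
   vertex 0.4 1.4 1.6
   vertex 4.6 1.0 1.4
  endloop
 endfacet
 facet normal -0.059 -0.645 0.762
  outer loop
   vertex 2.0 1.4 2.0
   vertex 5.0 4.2 4.6
   vertex 1.6 3.8 4.0
  endloop
 endfacet
 facet normal -0.185 -0.647 0.740
  outer loop
   vertex 2.0 1.4 2.0
   vertex 1.6 3.8 4.0
   vertex 0.4 1.4 1.6
  endloop
 endfacet
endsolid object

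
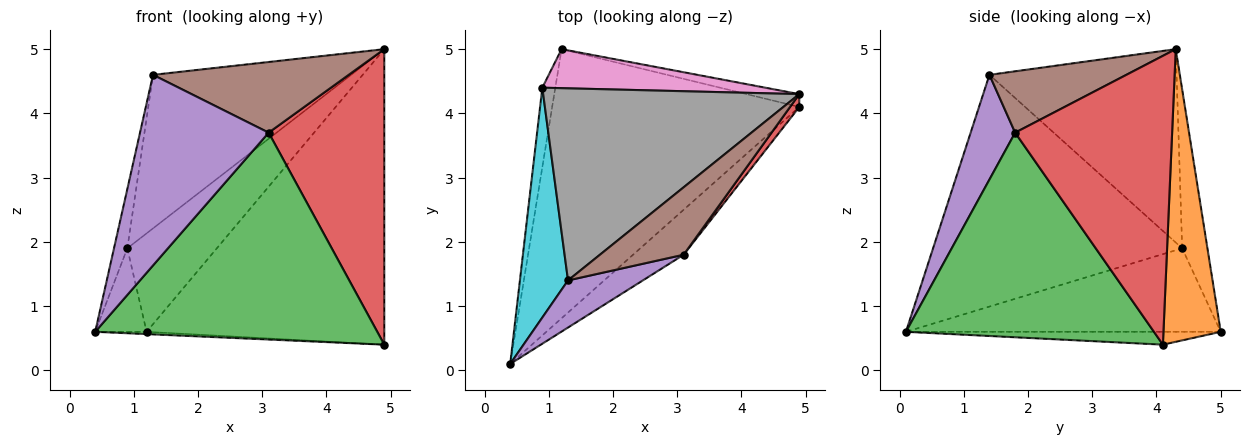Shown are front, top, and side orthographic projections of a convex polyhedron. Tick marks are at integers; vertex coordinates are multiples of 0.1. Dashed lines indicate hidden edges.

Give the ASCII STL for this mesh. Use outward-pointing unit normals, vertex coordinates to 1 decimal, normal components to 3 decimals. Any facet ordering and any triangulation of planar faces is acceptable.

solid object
 facet normal -0.052 0.008 -0.999
  outer loop
   vertex 1.2 5.0 0.6
   vertex 4.9 4.1 0.4
   vertex 0.4 0.1 0.6
  endloop
 endfacet
 facet normal 0.234 0.971 -0.042
  outer loop
   vertex 4.9 4.3 5.0
   vertex 4.9 4.1 0.4
   vertex 1.2 5.0 0.6
  endloop
 endfacet
 facet normal 0.652 -0.741 -0.161
  outer loop
   vertex 3.1 1.8 3.7
   vertex 0.4 0.1 0.6
   vertex 4.9 4.1 0.4
  endloop
 endfacet
 facet normal 0.805 -0.593 0.026
  outer loop
   vertex 3.1 1.8 3.7
   vertex 4.9 4.1 0.4
   vertex 4.9 4.3 5.0
  endloop
 endfacet
 facet normal 0.318 -0.920 0.227
  outer loop
   vertex 3.1 1.8 3.7
   vertex 1.3 1.4 4.6
   vertex 0.4 0.1 0.6
  endloop
 endfacet
 facet normal 0.451 -0.645 0.616
  outer loop
   vertex 3.1 1.8 3.7
   vertex 4.9 4.3 5.0
   vertex 1.3 1.4 4.6
  endloop
 endfacet
 facet normal -0.254 0.899 0.356
  outer loop
   vertex 0.9 4.4 1.9
   vertex 4.9 4.3 5.0
   vertex 1.2 5.0 0.6
  endloop
 endfacet
 facet normal -0.508 0.538 0.673
  outer loop
   vertex 0.9 4.4 1.9
   vertex 1.3 1.4 4.6
   vertex 4.9 4.3 5.0
  endloop
 endfacet
 facet normal -0.976 0.159 -0.152
  outer loop
   vertex 0.9 4.4 1.9
   vertex 1.2 5.0 0.6
   vertex 0.4 0.1 0.6
  endloop
 endfacet
 facet normal -0.978 0.052 0.203
  outer loop
   vertex 0.9 4.4 1.9
   vertex 0.4 0.1 0.6
   vertex 1.3 1.4 4.6
  endloop
 endfacet
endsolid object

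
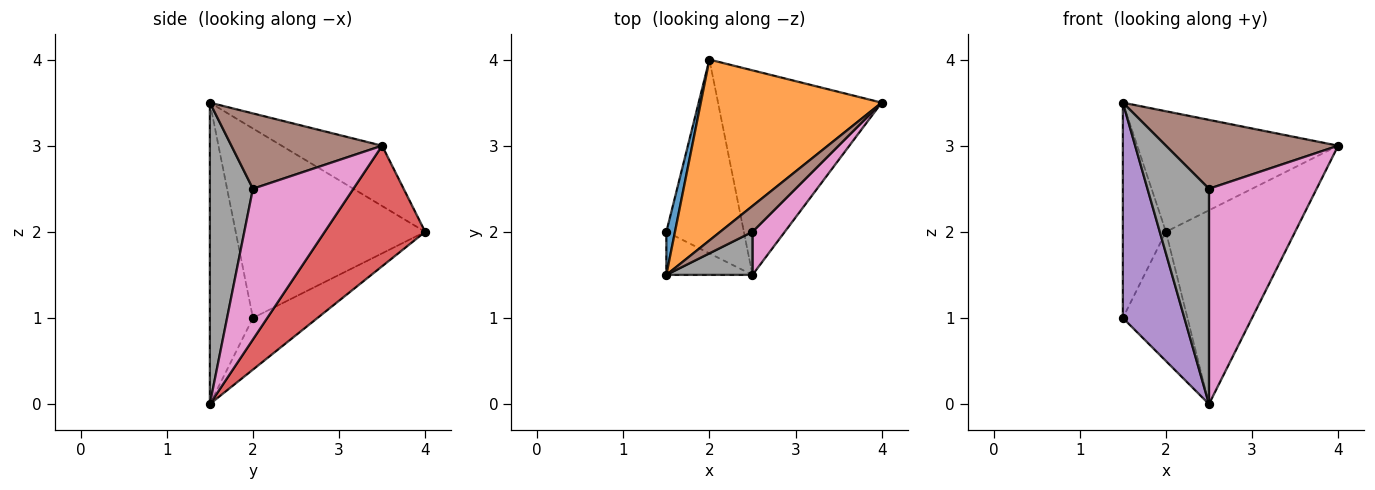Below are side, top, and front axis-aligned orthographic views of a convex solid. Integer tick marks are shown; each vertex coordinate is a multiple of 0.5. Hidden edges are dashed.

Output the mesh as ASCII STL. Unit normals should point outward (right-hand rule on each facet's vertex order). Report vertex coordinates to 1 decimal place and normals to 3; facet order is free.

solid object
 facet normal -0.974 0.221 0.044
  outer loop
   vertex 1.5 1.5 3.5
   vertex 2.0 4.0 2.0
   vertex 1.5 2.0 1.0
  endloop
 endfacet
 facet normal -0.267 0.535 0.802
  outer loop
   vertex 1.5 1.5 3.5
   vertex 4.0 3.5 3.0
   vertex 2.0 4.0 2.0
  endloop
 endfacet
 facet normal -0.485 0.485 -0.728
  outer loop
   vertex 2.5 1.5 0.0
   vertex 1.5 2.0 1.0
   vertex 2.0 4.0 2.0
  endloop
 endfacet
 facet normal 0.472 0.606 -0.640
  outer loop
   vertex 2.5 1.5 0.0
   vertex 2.0 4.0 2.0
   vertex 4.0 3.5 3.0
  endloop
 endfacet
 facet normal -0.566 -0.808 -0.162
  outer loop
   vertex 2.5 1.5 0.0
   vertex 1.5 1.5 3.5
   vertex 1.5 2.0 1.0
  endloop
 endfacet
 facet normal 0.634 -0.724 0.272
  outer loop
   vertex 2.5 2.0 2.5
   vertex 4.0 3.5 3.0
   vertex 1.5 1.5 3.5
  endloop
 endfacet
 facet normal 0.675 -0.723 0.145
  outer loop
   vertex 2.5 2.0 2.5
   vertex 2.5 1.5 0.0
   vertex 4.0 3.5 3.0
  endloop
 endfacet
 facet normal 0.566 -0.808 0.162
  outer loop
   vertex 2.5 2.0 2.5
   vertex 1.5 1.5 3.5
   vertex 2.5 1.5 0.0
  endloop
 endfacet
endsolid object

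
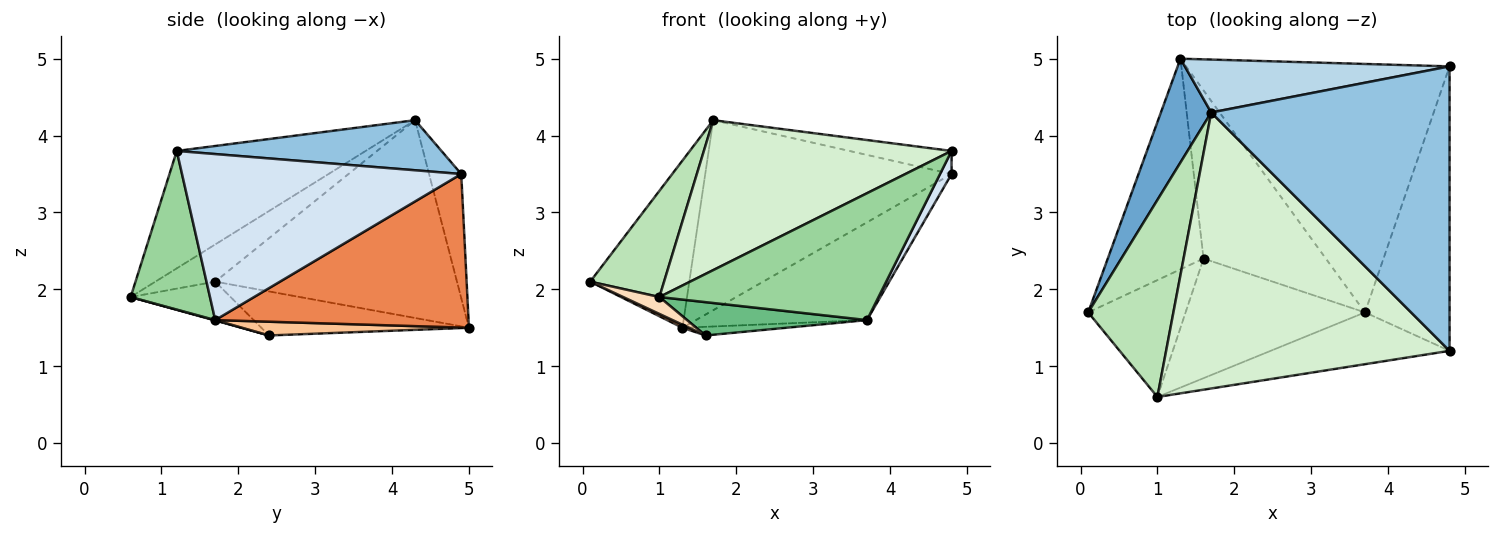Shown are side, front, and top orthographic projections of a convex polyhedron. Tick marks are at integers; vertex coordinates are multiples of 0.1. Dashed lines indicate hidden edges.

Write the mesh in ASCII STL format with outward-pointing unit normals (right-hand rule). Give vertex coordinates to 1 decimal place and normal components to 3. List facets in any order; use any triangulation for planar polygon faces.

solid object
 facet normal -0.901 0.369 0.229
  outer loop
   vertex 1.7 4.3 4.2
   vertex 1.3 5.0 1.5
   vertex 0.1 1.7 2.1
  endloop
 endfacet
 facet normal 0.205 0.079 0.976
  outer loop
   vertex 4.8 4.9 3.5
   vertex 1.7 4.3 4.2
   vertex 4.8 1.2 3.8
  endloop
 endfacet
 facet normal -0.125 0.956 0.266
  outer loop
   vertex 4.8 4.9 3.5
   vertex 1.3 5.0 1.5
   vertex 1.7 4.3 4.2
  endloop
 endfacet
 facet normal 0.890 -0.037 -0.454
  outer loop
   vertex 3.7 1.7 1.6
   vertex 4.8 4.9 3.5
   vertex 4.8 1.2 3.8
  endloop
 endfacet
 facet normal 0.477 0.322 -0.818
  outer loop
   vertex 3.7 1.7 1.6
   vertex 1.3 5.0 1.5
   vertex 4.8 4.9 3.5
  endloop
 endfacet
 facet normal -0.418 -0.013 -0.908
  outer loop
   vertex 1.6 2.4 1.4
   vertex 0.1 1.7 2.1
   vertex 1.3 5.0 1.5
  endloop
 endfacet
 facet normal 0.112 0.051 -0.992
  outer loop
   vertex 1.6 2.4 1.4
   vertex 1.3 5.0 1.5
   vertex 3.7 1.7 1.6
  endloop
 endfacet
 facet normal -0.367 -0.133 -0.920
  outer loop
   vertex 1.0 0.6 1.9
   vertex 0.1 1.7 2.1
   vertex 1.6 2.4 1.4
  endloop
 endfacet
 facet normal 0.002 -0.268 -0.963
  outer loop
   vertex 1.0 0.6 1.9
   vertex 1.6 2.4 1.4
   vertex 3.7 1.7 1.6
  endloop
 endfacet
 facet normal 0.318 -0.878 -0.358
  outer loop
   vertex 1.0 0.6 1.9
   vertex 3.7 1.7 1.6
   vertex 4.8 1.2 3.8
  endloop
 endfacet
 facet normal -0.359 -0.443 0.822
  outer loop
   vertex 1.0 0.6 1.9
   vertex 1.7 4.3 4.2
   vertex 0.1 1.7 2.1
  endloop
 endfacet
 facet normal -0.342 -0.449 0.826
  outer loop
   vertex 1.0 0.6 1.9
   vertex 4.8 1.2 3.8
   vertex 1.7 4.3 4.2
  endloop
 endfacet
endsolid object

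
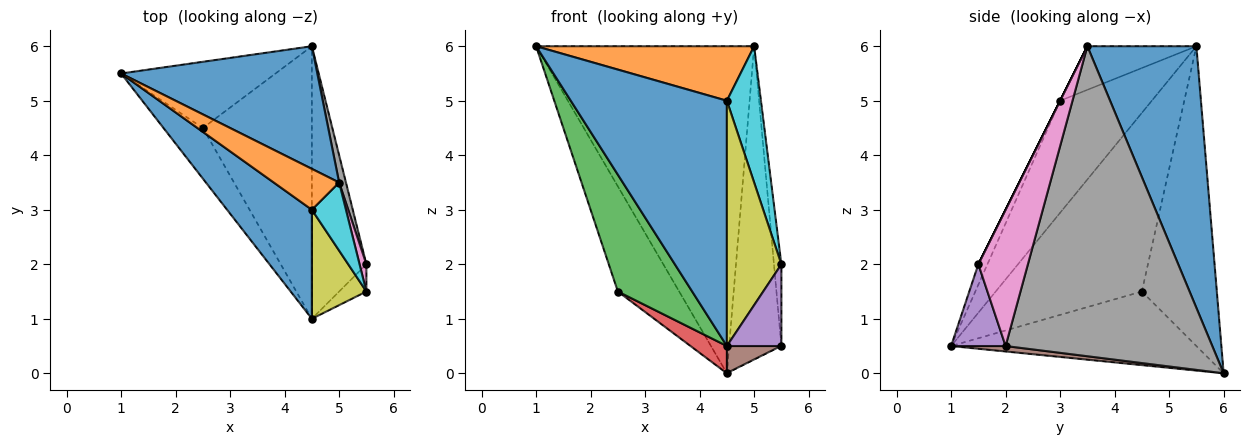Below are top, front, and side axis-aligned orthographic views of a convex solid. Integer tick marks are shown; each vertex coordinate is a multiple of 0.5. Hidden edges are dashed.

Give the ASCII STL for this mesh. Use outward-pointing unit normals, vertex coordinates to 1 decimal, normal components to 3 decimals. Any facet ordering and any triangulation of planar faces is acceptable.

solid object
 facet normal 0.424 0.848 0.318
  outer loop
   vertex 5.0 3.5 6.0
   vertex 4.5 6.0 0.0
   vertex 1.0 5.5 6.0
  endloop
 endfacet
 facet normal -0.719 0.588 -0.370
  outer loop
   vertex 2.5 4.5 1.5
   vertex 1.0 5.5 6.0
   vertex 4.5 6.0 0.0
  endloop
 endfacet
 facet normal -0.875 -0.445 -0.193
  outer loop
   vertex 2.5 4.5 1.5
   vertex 4.5 1.0 0.5
   vertex 1.0 5.5 6.0
  endloop
 endfacet
 facet normal -0.558 -0.083 -0.826
  outer loop
   vertex 2.5 4.5 1.5
   vertex 4.5 6.0 0.0
   vertex 4.5 1.0 0.5
  endloop
 endfacet
 facet normal 0.688 -0.688 -0.229
  outer loop
   vertex 5.5 2.0 0.5
   vertex 5.5 1.5 2.0
   vertex 4.5 1.0 0.5
  endloop
 endfacet
 facet normal 0.099 -0.099 -0.990
  outer loop
   vertex 5.5 2.0 0.5
   vertex 4.5 1.0 0.5
   vertex 4.5 6.0 0.0
  endloop
 endfacet
 facet normal 0.988 0.148 0.049
  outer loop
   vertex 5.5 2.0 0.5
   vertex 5.0 3.5 6.0
   vertex 5.5 1.5 2.0
  endloop
 endfacet
 facet normal 0.969 0.245 0.021
  outer loop
   vertex 5.5 2.0 0.5
   vertex 4.5 6.0 0.0
   vertex 5.0 3.5 6.0
  endloop
 endfacet
 facet normal -0.151 -0.903 0.402
  outer loop
   vertex 4.5 3.0 5.0
   vertex 4.5 1.0 0.5
   vertex 5.5 1.5 2.0
  endloop
 endfacet
 facet normal 0.000 -0.894 0.447
  outer loop
   vertex 4.5 3.0 5.0
   vertex 5.5 1.5 2.0
   vertex 5.0 3.5 6.0
  endloop
 endfacet
 facet normal -0.473 -0.805 0.358
  outer loop
   vertex 4.5 3.0 5.0
   vertex 1.0 5.5 6.0
   vertex 4.5 1.0 0.5
  endloop
 endfacet
 facet normal -0.371 -0.743 0.557
  outer loop
   vertex 4.5 3.0 5.0
   vertex 5.0 3.5 6.0
   vertex 1.0 5.5 6.0
  endloop
 endfacet
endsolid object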